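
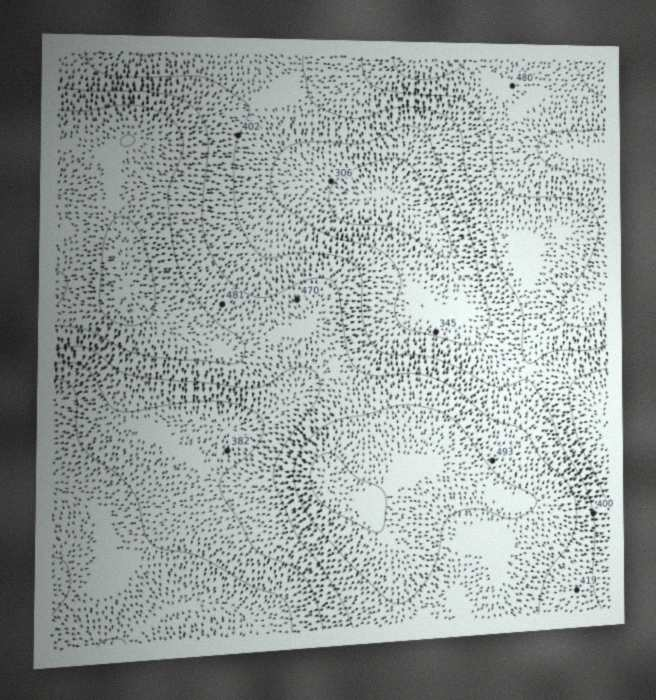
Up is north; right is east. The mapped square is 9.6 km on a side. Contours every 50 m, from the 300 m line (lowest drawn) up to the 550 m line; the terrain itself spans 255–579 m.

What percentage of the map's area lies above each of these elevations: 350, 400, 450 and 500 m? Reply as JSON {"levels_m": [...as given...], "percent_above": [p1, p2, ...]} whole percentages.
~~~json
{"levels_m": [350, 400, 450, 500], "percent_above": [83, 63, 42, 19]}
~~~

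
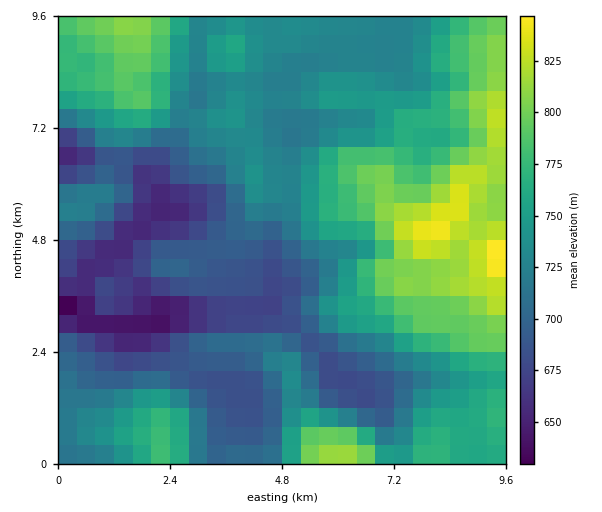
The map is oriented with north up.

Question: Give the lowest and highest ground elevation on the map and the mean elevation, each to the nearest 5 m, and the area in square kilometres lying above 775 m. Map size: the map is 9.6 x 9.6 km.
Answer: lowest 625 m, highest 855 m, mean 735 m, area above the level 20.9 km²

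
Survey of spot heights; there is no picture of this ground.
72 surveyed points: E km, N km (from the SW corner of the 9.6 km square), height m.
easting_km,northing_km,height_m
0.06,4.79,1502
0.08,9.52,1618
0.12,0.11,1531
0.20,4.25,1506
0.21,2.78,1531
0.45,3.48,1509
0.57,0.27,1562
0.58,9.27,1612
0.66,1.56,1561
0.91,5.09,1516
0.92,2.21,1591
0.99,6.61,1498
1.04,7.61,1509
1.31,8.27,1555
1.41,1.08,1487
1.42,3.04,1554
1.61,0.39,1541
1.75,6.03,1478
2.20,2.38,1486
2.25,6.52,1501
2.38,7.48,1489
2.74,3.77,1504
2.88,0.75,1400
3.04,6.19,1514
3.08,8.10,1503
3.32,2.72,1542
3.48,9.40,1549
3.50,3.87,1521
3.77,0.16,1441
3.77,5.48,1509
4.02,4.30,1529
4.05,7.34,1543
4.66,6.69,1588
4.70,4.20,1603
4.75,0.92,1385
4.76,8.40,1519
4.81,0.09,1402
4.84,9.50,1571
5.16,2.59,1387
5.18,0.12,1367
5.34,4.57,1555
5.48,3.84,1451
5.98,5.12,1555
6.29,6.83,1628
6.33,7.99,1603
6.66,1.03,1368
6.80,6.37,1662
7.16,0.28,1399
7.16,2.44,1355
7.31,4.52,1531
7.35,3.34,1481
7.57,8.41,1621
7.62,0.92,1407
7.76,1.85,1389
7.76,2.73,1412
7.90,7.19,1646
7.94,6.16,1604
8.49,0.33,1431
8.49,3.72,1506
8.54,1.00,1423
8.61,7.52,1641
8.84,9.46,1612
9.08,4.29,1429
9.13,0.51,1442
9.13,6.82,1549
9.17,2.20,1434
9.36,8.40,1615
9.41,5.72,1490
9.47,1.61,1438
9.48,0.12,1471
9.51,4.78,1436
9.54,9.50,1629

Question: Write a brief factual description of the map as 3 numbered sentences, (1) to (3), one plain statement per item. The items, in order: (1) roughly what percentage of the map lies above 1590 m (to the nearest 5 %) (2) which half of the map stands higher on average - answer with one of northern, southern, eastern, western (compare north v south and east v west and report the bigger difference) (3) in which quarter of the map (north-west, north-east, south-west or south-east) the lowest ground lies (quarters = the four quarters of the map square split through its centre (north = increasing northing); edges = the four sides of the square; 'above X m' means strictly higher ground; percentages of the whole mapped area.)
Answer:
(1) Roughly 15 % of the ground is higher than 1590 m.
(2) The northern half stands higher on average than the southern half.
(3) The lowest point lies in the south-east quarter of the map.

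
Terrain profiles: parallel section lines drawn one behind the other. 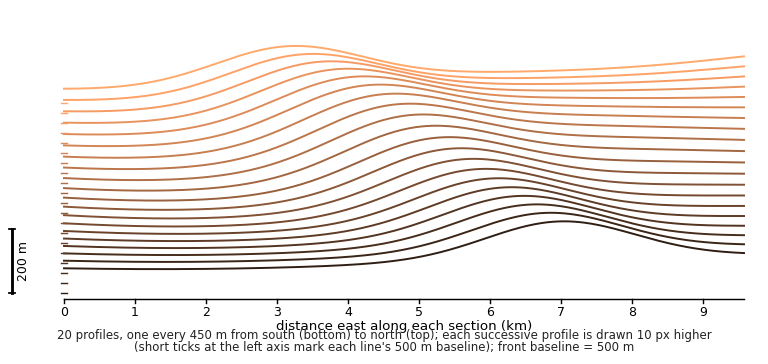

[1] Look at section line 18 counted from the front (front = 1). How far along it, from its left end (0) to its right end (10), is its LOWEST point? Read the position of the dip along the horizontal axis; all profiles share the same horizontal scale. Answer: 0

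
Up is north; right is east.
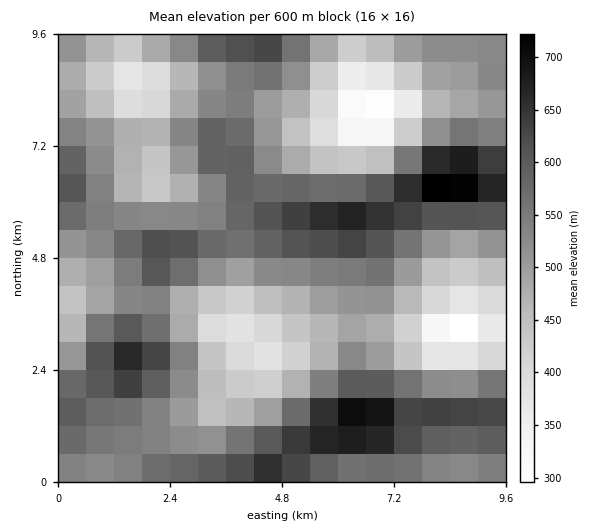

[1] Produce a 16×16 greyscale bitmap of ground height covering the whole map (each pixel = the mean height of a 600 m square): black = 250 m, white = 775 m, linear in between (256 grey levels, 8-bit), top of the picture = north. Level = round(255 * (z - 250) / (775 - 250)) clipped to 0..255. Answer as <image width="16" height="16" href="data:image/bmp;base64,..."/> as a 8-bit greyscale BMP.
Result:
<image width="16" height="16" href="data:image/bmp;base64,Qk02BQAAAAAAADYEAAAoAAAAEAAAABAAAAABAAgAAAAAAAABAAATCwAAEwsAAAABAAAAAAAAAAAAAAEBAQACAgIAAwMDAAQEBAAFBQUABgYGAAcHBwAICAgACQkJAAoKCgALCwsADAwMAA0NDQAODg4ADw8PABAQEAAREREAEhISABMTEwAUFBQAFRUVABYWFgAXFxcAGBgYABkZGQAaGhoAGxsbABwcHAAdHR0AHh4eAB8fHwAgICAAISEhACIiIgAjIyMAJCQkACUlJQAmJiYAJycnACgoKAApKSkAKioqACsrKwAsLCwALS0tAC4uLgAvLy8AMDAwADExMQAyMjIAMzMzADQ0NAA1NTUANjY2ADc3NwA4ODgAOTk5ADo6OgA7OzsAPDw8AD09PQA+Pj4APz8/AEBAQABBQUEAQkJCAENDQwBEREQARUVFAEZGRgBHR0cASEhIAElJSQBKSkoAS0tLAExMTABNTU0ATk5OAE9PTwBQUFAAUVFRAFJSUgBTU1MAVFRUAFVVVQBWVlYAV1dXAFhYWABZWVkAWlpaAFtbWwBcXFwAXV1dAF5eXgBfX18AYGBgAGFhYQBiYmIAY2NjAGRkZABlZWUAZmZmAGdnZwBoaGgAaWlpAGpqagBra2sAbGxsAG1tbQBubm4Ab29vAHBwcABxcXEAcnJyAHNzcwB0dHQAdXV1AHZ2dgB3d3cAeHh4AHl5eQB6enoAe3t7AHx8fAB9fX0Afn5+AH9/fwCAgIAAgYGBAIKCggCDg4MAhISEAIWFhQCGhoYAh4eHAIiIiACJiYkAioqKAIuLiwCMjIwAjY2NAI6OjgCPj48AkJCQAJGRkQCSkpIAk5OTAJSUlACVlZUAlpaWAJeXlwCYmJgAmZmZAJqamgCbm5sAnJycAJ2dnQCenp4An5+fAKCgoAChoaEAoqKiAKOjowCkpKQApaWlAKampgCnp6cAqKioAKmpqQCqqqoAq6urAKysrACtra0Arq6uAK+vrwCwsLAAsbGxALKysgCzs7MAtLS0ALW1tQC2trYAt7e3ALi4uAC5ubkAurq6ALu7uwC8vLwAvb29AL6+vgC/v78AwMDAAMHBwQDCwsIAw8PDAMTExADFxcUAxsbGAMfHxwDIyMgAycnJAMrKygDLy8sAzMzMAM3NzQDOzs4Az8/PANDQ0ADR0dEA0tLSANPT0wDU1NQA1dXVANbW1gDX19cA2NjYANnZ2QDa2toA29vbANzc3ADd3d0A3t7eAN/f3wDg4OAA4eHhAOLi4gDj4+MA5OTkAOXl5QDm5uYA5+fnAOjo6ADp6ekA6urqAOvr6wDs7OwA7e3tAO7u7gDv7+8A8PDwAPHx8QDy8vIA8/PzAPT09AD19fUA9vb2APf39wD4+PgA+fn5APr6+gD7+/sA/Pz8AP39/QD+/v4A////AIyHjZ2iqbPFt6aZnJiLiI6elJGMhYGWq7/Lz8q1p6OpqJ2ZjHphZ3eexNvXubu5t6CsvKeFY1ZTa4+pqZeEg5V+sMi4jVxIP1FqiHlcPDxLZ5arm3BGP0pdZ3RuUSQWOF51io1tWVFianl/gGZKO0hteJGtm4J3h4mPk5h6Xldif4mgs7CfmqOvs7mul350f52PioiIjaGxu8bMw7qur66ujGlabIqknqGdnqzG5ePKo4ZrXH2jpYZwXlphlMfRvot/bWqKo559XkQlJlWClY11YkVLcImQeW1LHxk1aHN9b1U9RmiCkpiCVTM6VnV6iX9oV3CIqLK4l3FUZHmEhIc="/>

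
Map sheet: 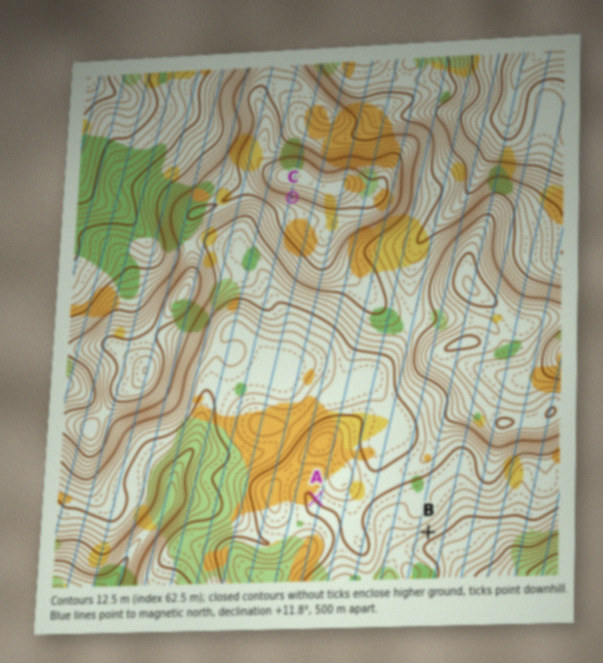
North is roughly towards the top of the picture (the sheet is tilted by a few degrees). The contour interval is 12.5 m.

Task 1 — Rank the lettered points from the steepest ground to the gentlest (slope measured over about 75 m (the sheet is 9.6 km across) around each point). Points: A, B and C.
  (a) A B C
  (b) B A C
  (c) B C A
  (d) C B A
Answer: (d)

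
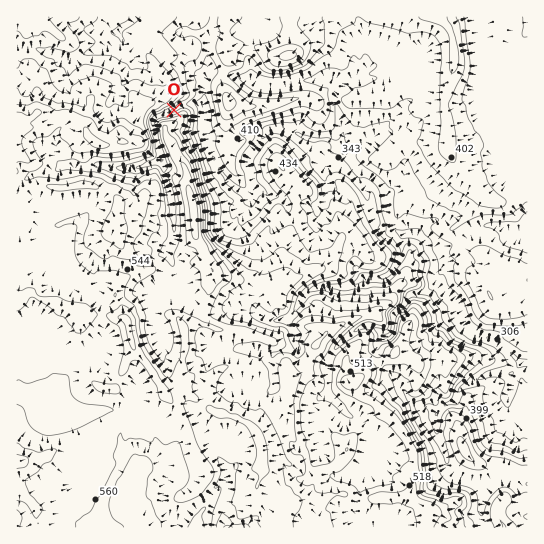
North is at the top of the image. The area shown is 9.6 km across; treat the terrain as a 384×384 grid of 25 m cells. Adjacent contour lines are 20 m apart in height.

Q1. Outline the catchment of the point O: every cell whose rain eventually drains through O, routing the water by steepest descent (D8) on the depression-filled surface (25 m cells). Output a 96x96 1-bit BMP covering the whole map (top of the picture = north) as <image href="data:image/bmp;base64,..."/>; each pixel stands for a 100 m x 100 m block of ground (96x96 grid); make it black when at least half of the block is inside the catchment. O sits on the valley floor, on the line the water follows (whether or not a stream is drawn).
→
<image width="96" height="96" href="data:image/bmp;base64,Qk2+BAAAAAAAAD4AAAAoAAAAYAAAAGAAAAABAAEAAAAAAIAEAAATCwAAEwsAAAIAAAAAAAAA////AAAAAAAAAAAAAAAAAAAAAAAAAAAAAAAAAAAAAAAAAAAAAAAAAAAAAAAAAAAAAAAAAAAAAAAAAAAAAAAAAAAAAAAAAAAAAAAAAAAAAAAAAAAAAAAAAAAAAAAAAAAAAAAAAAAAAAAAAAAAAAAAAAAAAAAAAAAAAAAAAAAAAAAAAAAAAAAAAAAAAAAAAAAAAAAAAAAAAAAAAAAAAAAAAAAAAAAAAAAAAAAAAAAAAAAAAAAAAAAAAAAAAAAAAAAAAAAAAAAAAAAAAAAAAAAAAAAAAAAAAAAAAAAAAAAAAAAAAAAAAAAAAAAAAAAAAAAAAAAAAAAAAAAAAAAAAAAAAAAAAAAAAAAAAAAAAAAAAAAAAAAAAAAAAAAAAAAAAAAAAAAAAAAAAAAAAAAAAAAAAAAAAAAAAAAIAAAAAAAAAAAAAAAcAAAAAAAAAAAAAAAeAAAAAAAAAAAAAAA+AAAAAAAAAAAAAAB+AAAAAAAAAAAAAAB+AAAAAAAAAAAAAAD+AAAAAAAAAAAAAAH+AAAAAAAAAAAAAAP/AAAAAAAAAAAAAAP/AAAAAAAAAAAAAAP/AAAAAAAAAAAAAAf/AAAAAAAAAAAAAAf/AAAAAAAAAAAAAAf/gAAAAAAAAAAAAB//wAAAAAAAAAAAH///wAAAAAAAAAAA////4AAAAAAAAAAD////8AAAAAAAAADP////8AAAAAAAAAD/////8AAAAAAAAAD/////8AAAAAAAAAD/////+AAAAAAAAAD/////+AAAAAAAAAD/////+AAAAAAAAAD/////8AAAAAAAAAD/////8AAAAAAAAAD/////4AAAAAAAAAD/////4AAAAAAAAAD/////4AAAAAAAAAD/////wAAAAAAAAAD/////wAAAAAAAAAD/////wAAAAAAAAAD/////wAAAAAAAAAD/////wAAAAAAAAAD/////gAAAAAAAAAD/////gAAAAAAAAAD/////gAAAAAAAAAD/////gAAAAAAAAAD/////AAAAAAAAAAD/////AAAAAAAAAAD/////AAAAAAAAAAD/////AAAAAAAAAAD/////AAAAAAAAAAD////+AAAAAAAAAAD////8AAAAAAAAAAD////8AAAAAAAAAAD////4AAAAAAAAAAD//h/4AAAAAAAAAAD//A/wAAAAAAAAAAD/+A/wAAAAAAAAAAD/8Af4AAAAAAAAAAD/4AP8AAAAAAAAAAAMAAH8AAAAAAAAAAAAAAD4AAAAAAAAAAAAAABwAAAAAAAAAAAAAAAAAAAAAAAAAAAAAAAAAAAAAAAAAAAAAAAAAAAAAAAAAAAAAAAAAAAAAAAAAAAAAAAAAAAAAAAAAAAAAAAAAAAAAAAAAAAAAAAAAAAAAAAAAAAAAAAAAAAAAAAAAAAAAAAAAAAAAAAAAAAAAAAAAAAAAAAAAAAAAAAAAAAAAAAAAAAAAAAAAAAAAAAAAAAAAAAAAAAAAAAAAAAAAAAAAAAAAAAAAAAAAAAAAAAAAAAAAAAAAAAAAAAAAAAAAAA="/>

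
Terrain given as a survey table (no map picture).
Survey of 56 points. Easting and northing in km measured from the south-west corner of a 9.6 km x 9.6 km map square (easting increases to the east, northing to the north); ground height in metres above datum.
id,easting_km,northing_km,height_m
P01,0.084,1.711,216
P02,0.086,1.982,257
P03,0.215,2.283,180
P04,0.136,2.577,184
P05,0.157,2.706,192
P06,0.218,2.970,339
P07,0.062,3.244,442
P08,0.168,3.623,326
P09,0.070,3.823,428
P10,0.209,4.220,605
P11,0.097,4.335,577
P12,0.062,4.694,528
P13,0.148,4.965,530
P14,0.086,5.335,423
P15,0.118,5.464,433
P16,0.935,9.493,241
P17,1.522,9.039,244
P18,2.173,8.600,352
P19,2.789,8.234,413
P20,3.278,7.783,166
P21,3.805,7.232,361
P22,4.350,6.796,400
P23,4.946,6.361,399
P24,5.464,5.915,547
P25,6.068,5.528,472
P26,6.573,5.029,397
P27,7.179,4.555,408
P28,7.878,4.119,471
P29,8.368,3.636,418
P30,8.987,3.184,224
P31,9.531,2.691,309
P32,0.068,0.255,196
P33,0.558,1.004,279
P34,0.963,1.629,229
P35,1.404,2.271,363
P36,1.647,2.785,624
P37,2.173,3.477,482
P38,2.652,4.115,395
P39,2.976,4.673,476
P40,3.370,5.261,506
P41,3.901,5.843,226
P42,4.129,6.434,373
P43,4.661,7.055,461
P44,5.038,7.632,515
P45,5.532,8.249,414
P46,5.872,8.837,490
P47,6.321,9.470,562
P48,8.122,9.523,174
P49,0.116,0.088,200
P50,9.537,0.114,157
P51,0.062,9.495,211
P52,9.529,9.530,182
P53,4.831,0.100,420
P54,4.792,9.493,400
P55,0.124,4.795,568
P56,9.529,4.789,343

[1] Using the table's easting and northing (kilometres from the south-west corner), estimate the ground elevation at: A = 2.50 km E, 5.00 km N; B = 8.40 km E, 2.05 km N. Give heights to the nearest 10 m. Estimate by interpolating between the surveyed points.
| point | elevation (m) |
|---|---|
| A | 320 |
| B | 180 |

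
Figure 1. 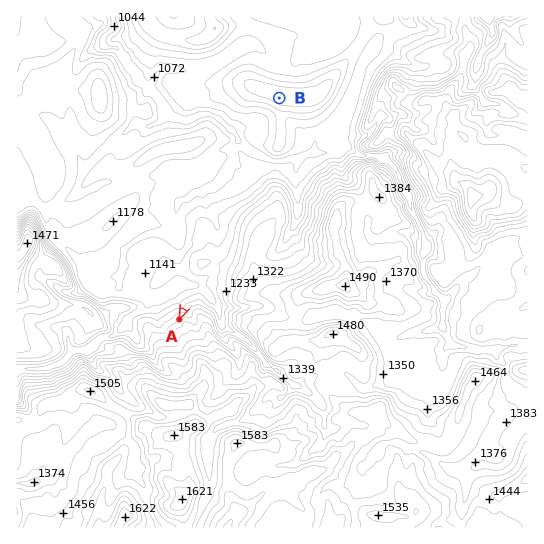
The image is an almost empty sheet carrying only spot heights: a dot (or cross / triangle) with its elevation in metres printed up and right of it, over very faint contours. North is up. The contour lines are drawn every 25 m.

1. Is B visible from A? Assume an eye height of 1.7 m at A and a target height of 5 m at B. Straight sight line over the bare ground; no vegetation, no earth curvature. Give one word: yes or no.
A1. yes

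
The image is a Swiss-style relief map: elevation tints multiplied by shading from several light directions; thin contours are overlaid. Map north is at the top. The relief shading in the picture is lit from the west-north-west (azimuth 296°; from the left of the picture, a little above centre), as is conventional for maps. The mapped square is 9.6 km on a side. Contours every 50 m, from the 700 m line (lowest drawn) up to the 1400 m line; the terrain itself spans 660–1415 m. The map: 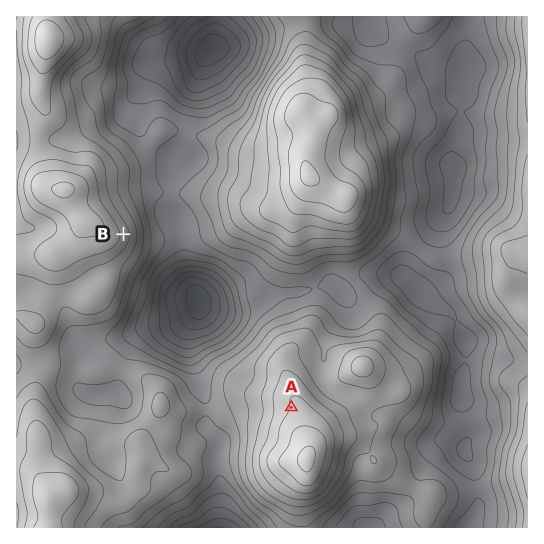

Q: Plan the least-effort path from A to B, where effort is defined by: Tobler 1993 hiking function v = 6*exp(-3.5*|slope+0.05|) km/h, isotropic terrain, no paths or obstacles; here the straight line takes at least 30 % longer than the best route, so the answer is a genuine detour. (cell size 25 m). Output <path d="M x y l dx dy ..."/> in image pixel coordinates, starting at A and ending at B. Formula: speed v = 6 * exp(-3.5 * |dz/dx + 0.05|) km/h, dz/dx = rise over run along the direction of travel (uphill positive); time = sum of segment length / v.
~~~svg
<path d="M291 407l-12 0-24-12-25 0-80-40-19-18-4-8 0-87-4-8"/>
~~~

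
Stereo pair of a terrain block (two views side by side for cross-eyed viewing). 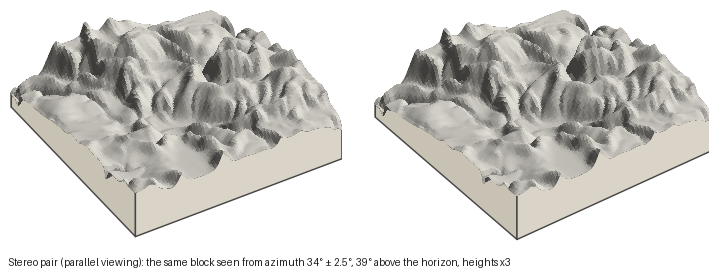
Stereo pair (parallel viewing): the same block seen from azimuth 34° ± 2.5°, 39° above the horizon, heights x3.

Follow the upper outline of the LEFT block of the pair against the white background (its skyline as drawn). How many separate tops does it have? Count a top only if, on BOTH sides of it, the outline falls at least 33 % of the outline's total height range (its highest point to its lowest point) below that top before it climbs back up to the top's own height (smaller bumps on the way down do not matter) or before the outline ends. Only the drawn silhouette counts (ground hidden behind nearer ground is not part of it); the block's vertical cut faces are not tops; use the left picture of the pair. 1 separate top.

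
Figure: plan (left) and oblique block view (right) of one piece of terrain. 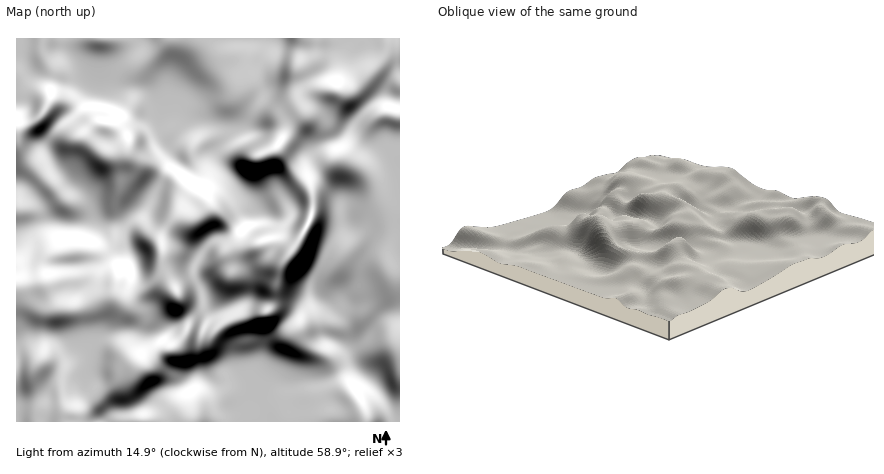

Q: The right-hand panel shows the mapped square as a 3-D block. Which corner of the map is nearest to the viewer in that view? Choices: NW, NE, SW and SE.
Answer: NE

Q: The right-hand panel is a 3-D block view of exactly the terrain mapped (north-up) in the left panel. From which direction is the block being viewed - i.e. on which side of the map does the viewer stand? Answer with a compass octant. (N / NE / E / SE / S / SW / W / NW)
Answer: NE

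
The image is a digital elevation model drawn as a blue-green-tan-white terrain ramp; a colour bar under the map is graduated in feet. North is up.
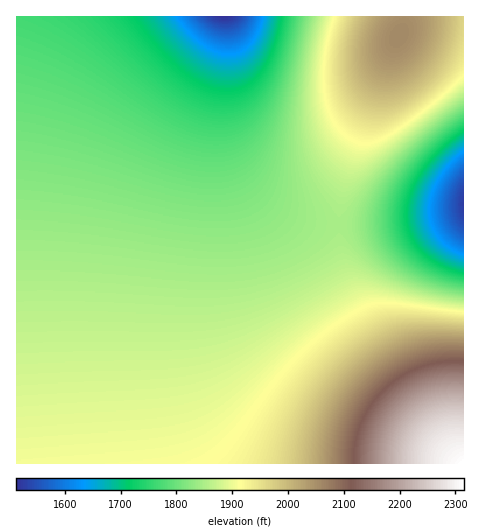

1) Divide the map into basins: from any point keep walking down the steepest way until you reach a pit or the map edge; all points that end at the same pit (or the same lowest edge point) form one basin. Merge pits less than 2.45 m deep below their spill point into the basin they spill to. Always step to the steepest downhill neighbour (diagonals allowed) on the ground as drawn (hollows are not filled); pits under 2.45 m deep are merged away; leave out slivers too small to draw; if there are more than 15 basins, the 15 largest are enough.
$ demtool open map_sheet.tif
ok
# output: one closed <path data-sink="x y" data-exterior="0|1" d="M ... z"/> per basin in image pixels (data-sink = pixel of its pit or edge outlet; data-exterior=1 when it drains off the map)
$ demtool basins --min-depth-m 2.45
<path data-sink="224 17" data-exterior="1" d="M404 16l-388 1 1 447 446-1-22-25-63-101-27-51-8-23-4-20 0-33 7-35 34-98 22-48z"/><path data-sink="463 204" data-exterior="1" d="M463 16l-59 1-2 12-22 48-26 74-8 24-7 35 1 41 11 35 27 51 34 56 34 53 17 18z"/>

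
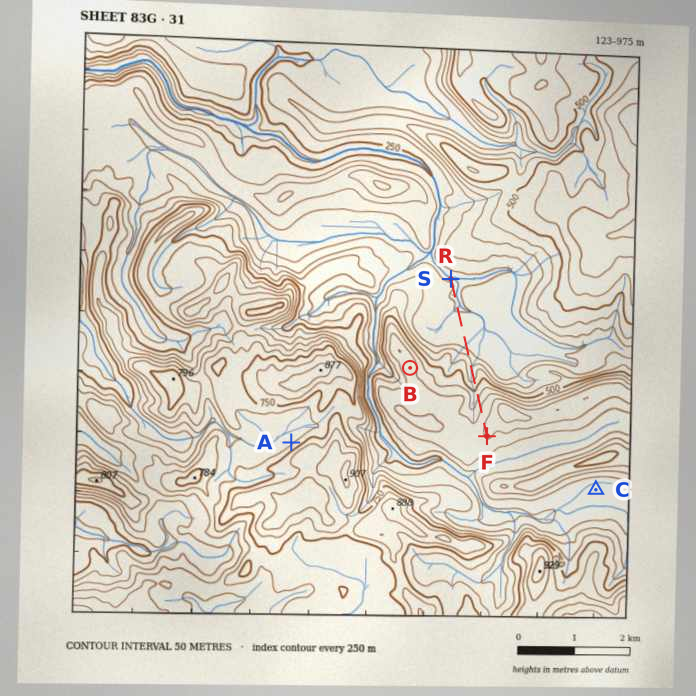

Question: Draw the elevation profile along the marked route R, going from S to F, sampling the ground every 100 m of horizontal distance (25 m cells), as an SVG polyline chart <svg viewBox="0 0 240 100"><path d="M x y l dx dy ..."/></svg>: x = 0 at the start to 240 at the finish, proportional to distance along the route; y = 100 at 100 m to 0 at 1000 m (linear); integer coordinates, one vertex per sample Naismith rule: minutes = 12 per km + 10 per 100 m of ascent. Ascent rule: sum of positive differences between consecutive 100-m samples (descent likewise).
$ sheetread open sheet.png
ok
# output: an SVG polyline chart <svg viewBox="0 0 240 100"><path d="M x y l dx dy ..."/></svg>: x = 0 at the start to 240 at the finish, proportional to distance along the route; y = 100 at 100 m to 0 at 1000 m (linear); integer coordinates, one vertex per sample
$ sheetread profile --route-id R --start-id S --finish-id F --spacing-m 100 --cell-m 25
<svg viewBox="0 0 240 100"><path d="M0 79l9-1 9 0 8 0 9 0 9 0 9-1 8 0 9 0 9 0 9-1 8-1 9-2 9-4 9-3 8 0 9-1 9-2 9-4 8-3 9-3 9-4 9-3 8-2 9-2 9-2 9-2 8 0 4 0"/></svg>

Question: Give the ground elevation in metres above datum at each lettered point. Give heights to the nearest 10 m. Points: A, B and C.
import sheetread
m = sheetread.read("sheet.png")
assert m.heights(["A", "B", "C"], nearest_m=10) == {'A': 690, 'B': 630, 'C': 590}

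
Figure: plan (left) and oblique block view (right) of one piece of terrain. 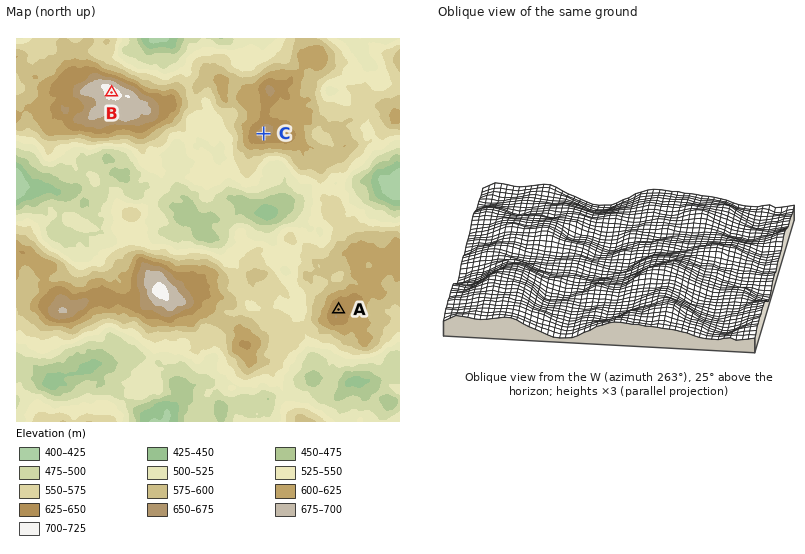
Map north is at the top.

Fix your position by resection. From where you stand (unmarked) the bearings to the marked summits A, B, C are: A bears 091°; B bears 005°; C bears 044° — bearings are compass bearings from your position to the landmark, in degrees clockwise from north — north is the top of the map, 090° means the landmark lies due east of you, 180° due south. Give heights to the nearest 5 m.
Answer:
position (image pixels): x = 94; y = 306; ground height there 630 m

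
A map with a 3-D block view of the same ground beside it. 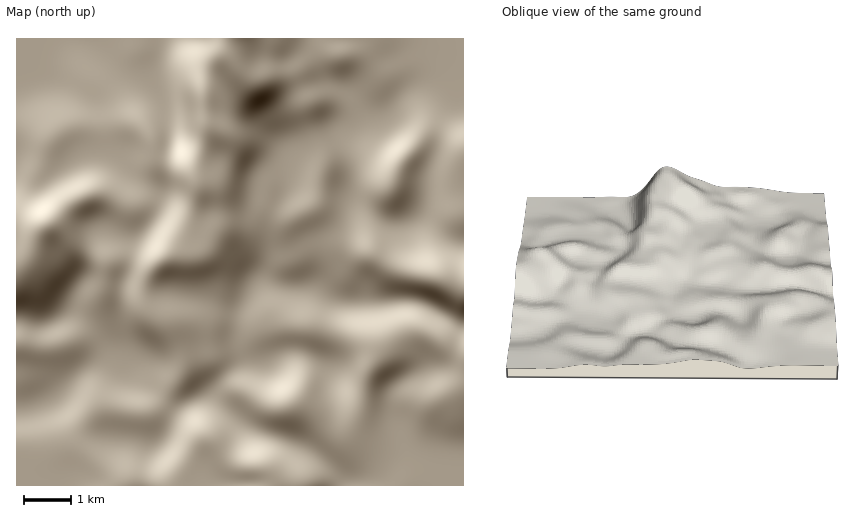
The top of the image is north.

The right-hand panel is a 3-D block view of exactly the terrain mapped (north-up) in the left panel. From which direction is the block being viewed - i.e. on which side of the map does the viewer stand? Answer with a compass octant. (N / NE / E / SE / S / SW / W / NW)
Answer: S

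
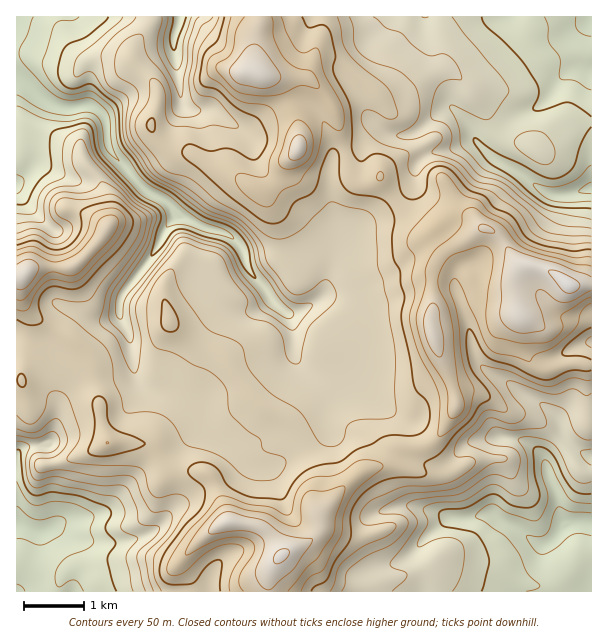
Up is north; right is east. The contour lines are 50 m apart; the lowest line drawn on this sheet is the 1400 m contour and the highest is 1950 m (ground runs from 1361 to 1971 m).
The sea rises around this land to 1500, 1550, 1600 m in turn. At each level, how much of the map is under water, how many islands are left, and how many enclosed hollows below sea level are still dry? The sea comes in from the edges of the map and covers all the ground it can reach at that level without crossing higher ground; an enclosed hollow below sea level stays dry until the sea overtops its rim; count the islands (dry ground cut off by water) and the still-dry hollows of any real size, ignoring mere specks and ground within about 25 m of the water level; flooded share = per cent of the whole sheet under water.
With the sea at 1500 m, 14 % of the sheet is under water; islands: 0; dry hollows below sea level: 0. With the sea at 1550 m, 21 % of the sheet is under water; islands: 0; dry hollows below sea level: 0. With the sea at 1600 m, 29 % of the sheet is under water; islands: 0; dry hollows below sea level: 0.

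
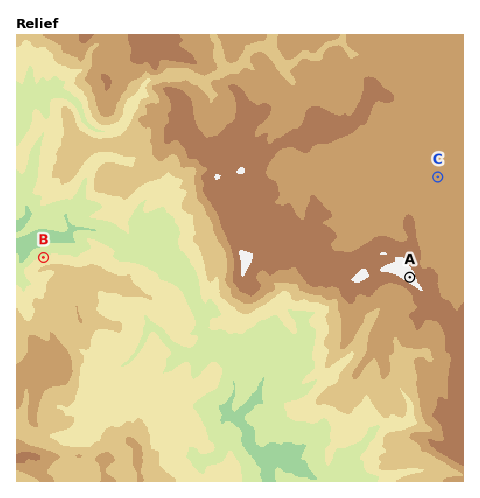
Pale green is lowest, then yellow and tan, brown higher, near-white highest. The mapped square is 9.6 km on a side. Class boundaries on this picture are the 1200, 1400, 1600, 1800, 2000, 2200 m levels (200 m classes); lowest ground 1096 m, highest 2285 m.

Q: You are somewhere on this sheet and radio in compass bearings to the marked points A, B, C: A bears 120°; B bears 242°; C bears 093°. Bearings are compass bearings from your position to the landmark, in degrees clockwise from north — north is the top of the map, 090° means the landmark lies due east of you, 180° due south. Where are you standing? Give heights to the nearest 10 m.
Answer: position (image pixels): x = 216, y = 165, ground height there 2140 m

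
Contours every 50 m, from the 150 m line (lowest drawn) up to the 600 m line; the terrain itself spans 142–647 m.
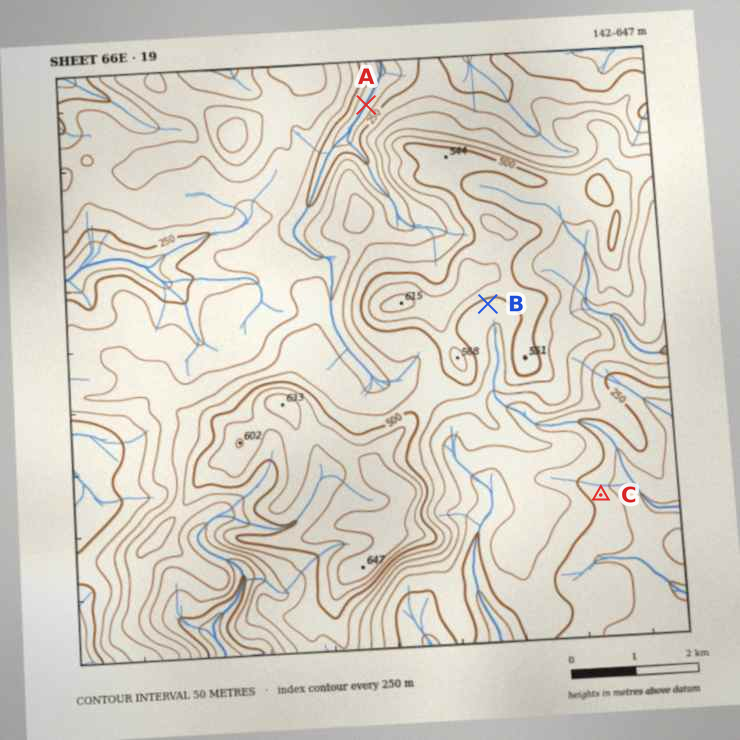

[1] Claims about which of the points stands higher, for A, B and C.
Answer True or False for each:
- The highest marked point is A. False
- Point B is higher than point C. True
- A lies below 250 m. True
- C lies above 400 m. False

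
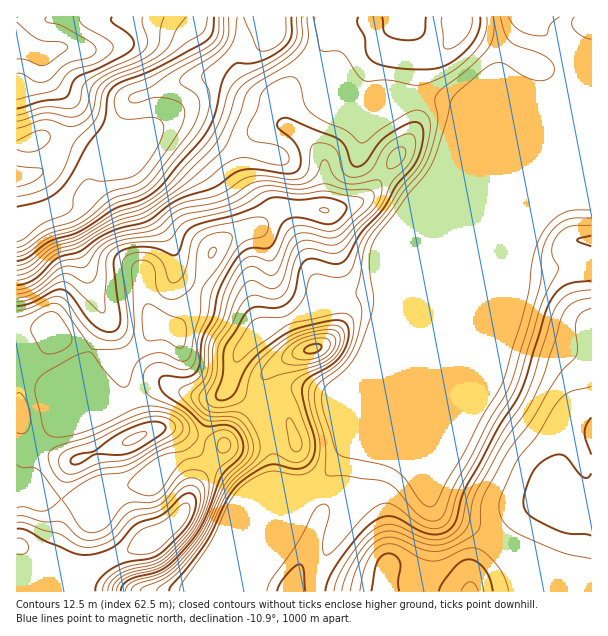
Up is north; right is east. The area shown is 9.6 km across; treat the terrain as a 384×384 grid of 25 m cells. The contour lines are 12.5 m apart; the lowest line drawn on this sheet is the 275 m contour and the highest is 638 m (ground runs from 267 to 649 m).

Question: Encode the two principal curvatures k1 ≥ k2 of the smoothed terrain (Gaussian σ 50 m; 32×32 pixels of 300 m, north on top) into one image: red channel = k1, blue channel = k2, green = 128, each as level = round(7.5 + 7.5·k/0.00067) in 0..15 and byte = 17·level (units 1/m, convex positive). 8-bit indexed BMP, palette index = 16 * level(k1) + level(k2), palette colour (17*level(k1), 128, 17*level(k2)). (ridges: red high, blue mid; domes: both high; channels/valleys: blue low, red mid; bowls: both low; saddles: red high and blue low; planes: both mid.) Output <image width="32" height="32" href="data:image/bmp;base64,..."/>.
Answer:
<image width="32" height="32" href="data:image/bmp;base64,Qk02CAAAAAAAADYEAAAoAAAAIAAAACAAAAABAAgAAAAAAAAEAAATCwAAEwsAAAABAAAAAAAAAIAAABGAAAAigAAAM4AAAESAAABVgAAAZoAAAHeAAACIgAAAmYAAAKqAAAC7gAAAzIAAAN2AAADugAAA/4AAAACAEQARgBEAIoARADOAEQBEgBEAVYARAGaAEQB3gBEAiIARAJmAEQCqgBEAu4ARAMyAEQDdgBEA7oARAP+AEQAAgCIAEYAiACKAIgAzgCIARIAiAFWAIgBmgCIAd4AiAIiAIgCZgCIAqoAiALuAIgDMgCIA3YAiAO6AIgD/gCIAAIAzABGAMwAigDMAM4AzAESAMwBVgDMAZoAzAHeAMwCIgDMAmYAzAKqAMwC7gDMAzIAzAN2AMwDugDMA/4AzAACARAARgEQAIoBEADOARABEgEQAVYBEAGaARAB3gEQAiIBEAJmARACqgEQAu4BEAMyARADdgEQA7oBEAP+ARAAAgFUAEYBVACKAVQAzgFUARIBVAFWAVQBmgFUAd4BVAIiAVQCZgFUAqoBVALuAVQDMgFUA3YBVAO6AVQD/gFUAAIBmABGAZgAigGYAM4BmAESAZgBVgGYAZoBmAHeAZgCIgGYAmYBmAKqAZgC7gGYAzIBmAN2AZgDugGYA/4BmAACAdwARgHcAIoB3ADOAdwBEgHcAVYB3AGaAdwB3gHcAiIB3AJmAdwCqgHcAu4B3AMyAdwDdgHcA7oB3AP+AdwAAgIgAEYCIACKAiAAzgIgARICIAFWAiABmgIgAd4CIAIiAiACZgIgAqoCIALuAiADMgIgA3YCIAO6AiAD/gIgAAICZABGAmQAigJkAM4CZAESAmQBVgJkAZoCZAHeAmQCIgJkAmYCZAKqAmQC7gJkAzICZAN2AmQDugJkA/4CZAACAqgARgKoAIoCqADOAqgBEgKoAVYCqAGaAqgB3gKoAiICqAJmAqgCqgKoAu4CqAMyAqgDdgKoA7oCqAP+AqgAAgLsAEYC7ACKAuwAzgLsARIC7AFWAuwBmgLsAd4C7AIiAuwCZgLsAqoC7ALuAuwDMgLsA3YC7AO6AuwD/gLsAAIDMABGAzAAigMwAM4DMAESAzABVgMwAZoDMAHeAzACIgMwAmYDMAKqAzAC7gMwAzIDMAN2AzADugMwA/4DMAACA3QARgN0AIoDdADOA3QBEgN0AVYDdAGaA3QB3gN0AiIDdAJmA3QCqgN0Au4DdAMyA3QDdgN0A7oDdAP+A3QAAgO4AEYDuACKA7gAzgO4ARIDuAFWA7gBmgO4Ad4DuAIiA7gCZgO4AqoDuALuA7gDMgO4A3YDuAO6A7gD/gO4AAID/ABGA/wAigP8AM4D/AESA/wBVgP8AZoD/AHeA/wCIgP8AmYD/AKqA/wC7gP8AzID/AN2A/wDugP8A/4D/AIeHd5fFkFCAkHF3d4eEqLiElZiXp3eHh5ioh4aHd4eHh4eXp9f25tm2gYGHh4eEt4aEl7i5l6ammKiGhoeGhne5p6eVlsbo+vilgIWHd3Wmp3SEqLq4pqWnpoWGhoeHh7mWp3VkdqjI9/mTgHd3d4W3hoSVtpZlVISlhoeHiIiHlXWmdHaEpoXG+ddwdXd3hqeXhoWmlmVkhqiYiIiIiIeWdaWDdoWUYoT495NgdneHhZeHh5eHdXSWqJiHiIiIh5eFt7dzhIJ2grbV1IWBc5SjhYiHh4Z2hYSXp4iIiId3h6XI+ebHt3Fyg5XYycS1yreDd4aGh3d2dXWomIiHh3eXpYOFtuj5+Ma0s9zJk4XIuIN2h4eHh3d2dJeol5eHh7iFd3VzgqbZ+tiyt7SDh9iWdHeHh4iIh4eFhpiXl4iHuIV3d3eGk5OTkmFipIaWx3V0d4eHh4eHh4WFh5eYmIe2dXd3d5andYOkpYGVt4akc2OFh4eHd4eHd3V2l5eXh5eWhXaFuaZ1hdm3g4LI1sW2pJGGh4eHh4d3dnWXl5d3h5eopsamxqan6YVUc4PG+fv7pIOHh4d3h3eGhYeol4eXmLindWOVuKfIpoWDdYGSpfflhIaHd3eHh4d1dpeXiMbZuXZ0dJe4l6e4l4V0lYJxg7WWhYeHh4eHh3WFmJmodabXhYSGp6Z1p8aGhIa4loZ1lZeFh4eHh5iIhnWXl5d0hteVhIe4qHSF15d0hsiFdYanlnWHh4eHh4eGhpaVdYOXybS2yMm5lIXJyHSFx3RllrZ1dXeHh4eHh3eEp5Z2UqWXpci5qKaUlrnYtaeodHW3pnRzd4eHh4eHh4SoubeFg3JihaeGlaeomKfHuKaVp8m3loGEh4eHh4eHhpSol6eXlnSCpXaGqKh2doanyOfo2ef5t4F2h4eHh4eHhoSEdXaXqJWFZWWFpYZ2hri4hJWlhcbmhYKHh4eHh4eHh4eFdHWnl3Z0dYeXl4eWlHJipbZjdNbIlYOHd4eHh4eHh6iXhZenh3d0hYeXl5WEdXW3uYWEqOm4g3d3h4eHh3eHt7mmlqeXdnZ1dXaXp6ent6eGhXWFt9iFdXeHd4eHh4eGqJZ0lbeXhnZ1doeXh5iXdnWHh3WFt6aFd4d3d3d3h4SFhHWWysmnh3Z1hqiomId2d4eHd4aVhXaHd3eGhod3l3WWt7a4uMfXx6eWlae4p4d3hpZ2hoeXhoZ2hpeohYeWdYWFc4N0hZaXt7eVg5bGp3aGmKiop6iYhoWXqKiGh3WGdXSEhHR0hYRklNd0YoS2l4aXl4eGl7iYlZaHhYWGl6imqKinl5eHh2SW13Z0hbiol5iHdnaHqamWhYant7k="/>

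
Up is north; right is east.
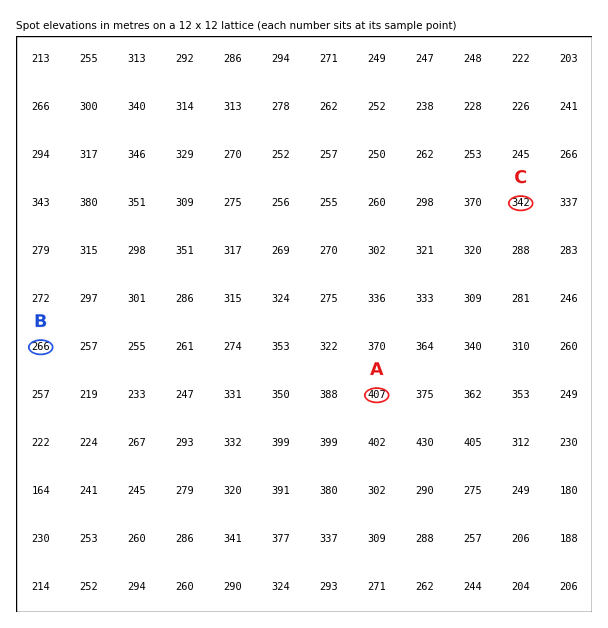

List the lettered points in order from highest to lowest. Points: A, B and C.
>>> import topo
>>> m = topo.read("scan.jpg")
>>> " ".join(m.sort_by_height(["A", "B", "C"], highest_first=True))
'A C B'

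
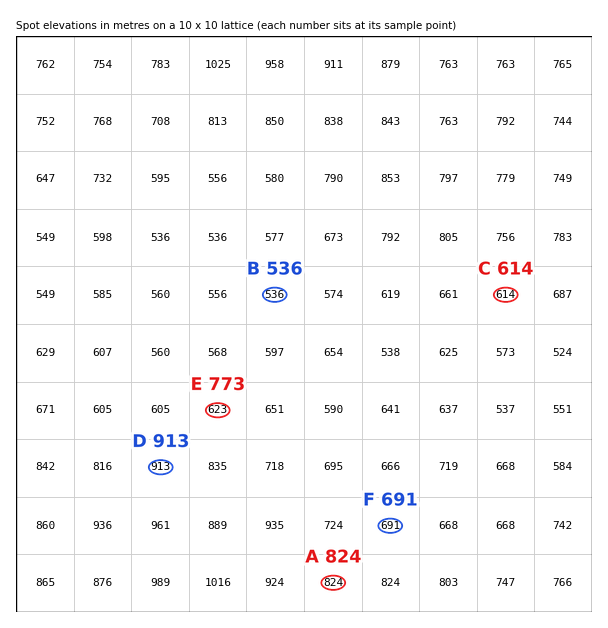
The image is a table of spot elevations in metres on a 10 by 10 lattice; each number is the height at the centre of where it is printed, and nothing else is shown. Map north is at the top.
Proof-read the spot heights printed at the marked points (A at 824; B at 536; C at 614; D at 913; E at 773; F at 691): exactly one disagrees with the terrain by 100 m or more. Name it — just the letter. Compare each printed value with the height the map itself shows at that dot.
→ E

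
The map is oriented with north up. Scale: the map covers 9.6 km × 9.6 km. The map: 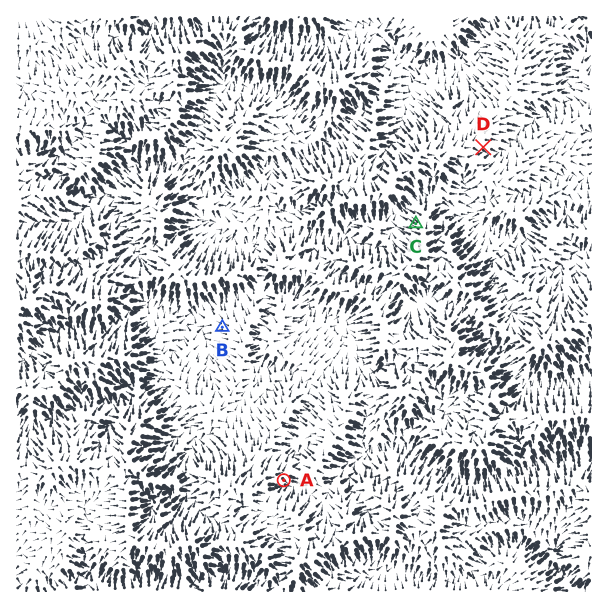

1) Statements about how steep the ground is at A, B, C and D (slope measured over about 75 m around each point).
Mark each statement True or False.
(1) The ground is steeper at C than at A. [True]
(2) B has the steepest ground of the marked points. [False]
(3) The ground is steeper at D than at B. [True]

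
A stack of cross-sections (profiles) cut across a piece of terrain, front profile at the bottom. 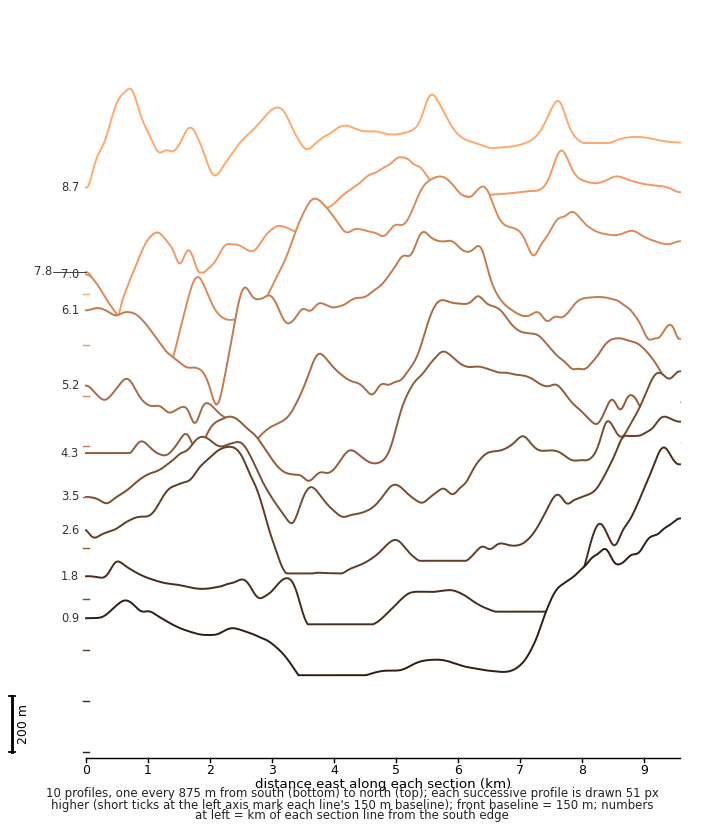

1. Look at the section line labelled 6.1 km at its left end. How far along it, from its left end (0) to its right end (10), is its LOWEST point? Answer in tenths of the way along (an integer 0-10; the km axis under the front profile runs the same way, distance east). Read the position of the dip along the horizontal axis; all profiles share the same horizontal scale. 2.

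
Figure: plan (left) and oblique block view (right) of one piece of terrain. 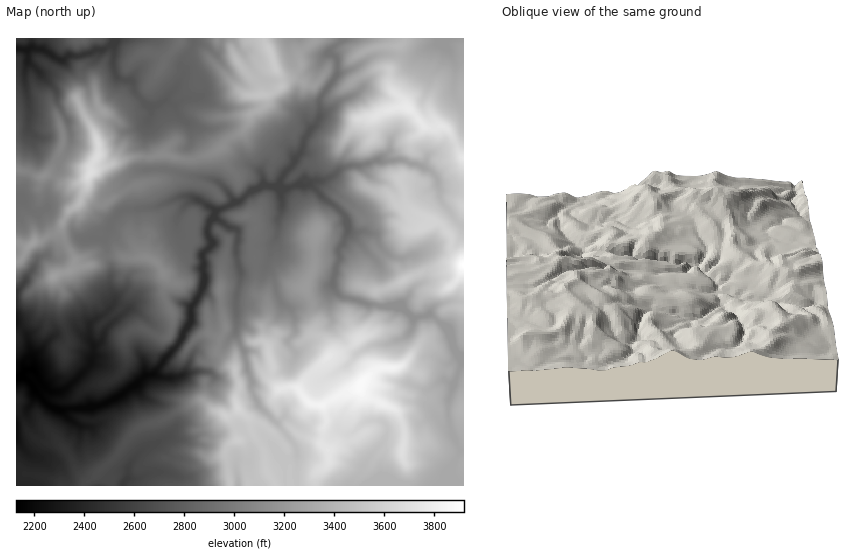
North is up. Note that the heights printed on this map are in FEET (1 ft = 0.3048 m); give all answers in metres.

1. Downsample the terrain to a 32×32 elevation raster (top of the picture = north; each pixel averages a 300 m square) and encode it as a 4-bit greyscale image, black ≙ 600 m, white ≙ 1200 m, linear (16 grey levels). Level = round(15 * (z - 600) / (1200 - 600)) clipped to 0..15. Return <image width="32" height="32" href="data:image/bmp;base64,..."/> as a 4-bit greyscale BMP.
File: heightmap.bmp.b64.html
<image width="32" height="32" href="data:image/bmp;base64,Qk12AgAAAAAAAHYAAAAoAAAAIAAAACAAAAABAAQAAAAAAAACAAATCwAAEwsAABAAAAAAAAAAAAAAABEREQAiIiIAMzMzAERERABVVVUAZmZmAHd3dwCIiIgAmZmZAKqqqgC7u7sAzMzMAN3d3QDu7u4A////ADNEVVVVVmervMzMy7u7uqozNEVVVVZ4q7zMzdy7vMuqMzREVVVWebzMzM3dzM3LujNDM0VlVniszMzN3dzNy7ozMiM0VmZ5vMy8zd3czcuqMiIiI0VWirzLzN7t3d3LqyEiMyIjVnmbu93t7u7cu6oRIiNDIjNXi6vd3d7u3LuqESMyNDM0V4usy83d3u3LqiI0MjVERWeKm8u83czMy6ozNDNFVmVoiKu6vMzcuruqNERDRWZ2R4iKqau7zLqqqkVVRERWd0eHiZiaqqqpqbtWd2VFVndVh3iJmYmaqqvMV5iGVmeIdId4iZmJq7y7zXeZmHd4iGR3d3iZiJmbvM6XiJh4iIdlZnd3mYiJmqvNmYh3d4h3dVZ3d5mHiKu7zIiJh3d4d3VWd2eJh3iszMx3iaiHd3ZlVndmeHeJrMzMd4m6mHd2VWVmZmZomszMvHiJu5iIh3dnZVVVaKu8y7yIib25h3d3d3ZlZmeZu7q8doisypiIiIh3dmeJmZq7zWZ4nLmHiHiYh3Znmry7zM1VeJuodnd3iJh3ZovMzN3cVXeqmHZmd4mql3Z6zd3dy1VoqYdmZmd5q6iHiKzd3LtFV4h2Z2Zniru6qYmazcu6REVnZmd2Z4q7y6mIq8u7qjREVVZ3d3eKu8qoiaq7qqozRWVVZnd3iry5qYiau6qa"/>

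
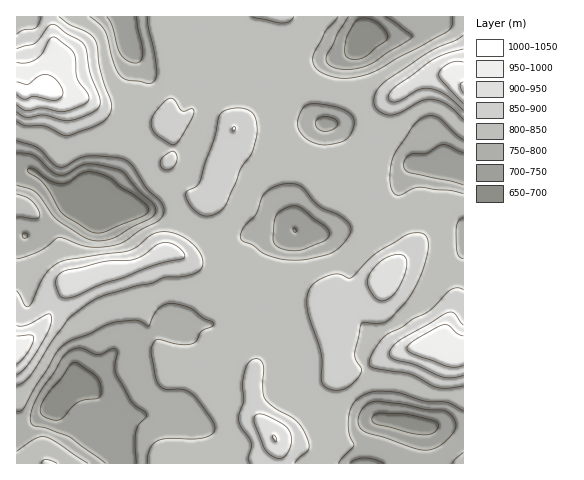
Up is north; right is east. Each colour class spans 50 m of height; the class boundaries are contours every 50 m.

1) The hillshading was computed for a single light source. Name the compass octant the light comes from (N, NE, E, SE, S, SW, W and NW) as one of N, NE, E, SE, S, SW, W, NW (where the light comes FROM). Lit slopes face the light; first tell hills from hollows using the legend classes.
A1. NE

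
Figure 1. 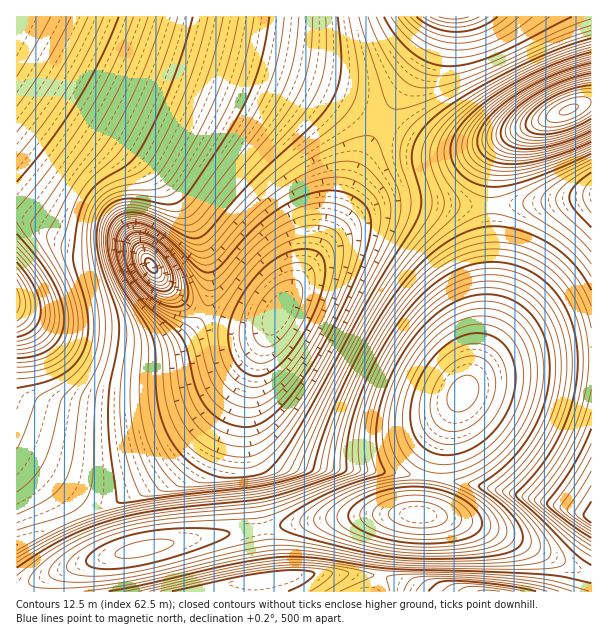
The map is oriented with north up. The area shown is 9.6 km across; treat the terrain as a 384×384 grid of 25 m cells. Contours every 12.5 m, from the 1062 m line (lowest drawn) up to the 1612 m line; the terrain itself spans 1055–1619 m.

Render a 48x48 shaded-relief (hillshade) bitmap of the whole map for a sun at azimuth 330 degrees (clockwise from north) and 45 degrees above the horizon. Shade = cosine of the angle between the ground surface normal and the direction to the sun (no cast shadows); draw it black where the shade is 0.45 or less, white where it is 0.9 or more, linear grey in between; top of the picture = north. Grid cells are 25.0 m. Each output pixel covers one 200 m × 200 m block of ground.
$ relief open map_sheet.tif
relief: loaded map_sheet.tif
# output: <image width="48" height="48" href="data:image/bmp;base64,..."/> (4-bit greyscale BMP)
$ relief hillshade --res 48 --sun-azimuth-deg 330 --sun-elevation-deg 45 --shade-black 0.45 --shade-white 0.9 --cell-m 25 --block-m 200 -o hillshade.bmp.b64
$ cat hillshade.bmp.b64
<image width="48" height="48" href="data:image/bmp;base64,Qk32BAAAAAAAAHYAAAAoAAAAMAAAADAAAAABAAQAAAAAAIAEAAATCwAAEwsAABAAAAAAAAAAAAAAABEREQAiIiIAMzMzAERERABVVVUAZmZmAHd3dwCIiIgAmZmZAKqqqgC7u7sAzMzMAN3d3QDu7u4A////AJmHdlVDMiIjRWeImaqqmYdlQyERI0VneKqYh2ZVRDMzM0VWZ3eHd2VDMiIiM0VniMy6qYh3ZlVEQzMzM0RERDMiIiIzRVZ4mc3Mu6qZiHd2ZlVVREREREQzMzRFVmeJmpvN3cy7qpmYiHd3dmZmZmVVVVVmZ4iZqnibzd3czLu6qqmZmIiIh3d3d3d3iImaqoiIms3d3d3MzLu7uqqqmZmZmIiZmZmZmIiIiJm83d7t3d3dzMzLu7uqqqqpmYiHd4iIiIiJqrzd7u7u7u3d3czLu6mYh2ZmZoiIiIiIiZmrvM3d7u3d3Mu6qYd2ZVVWZoiIiIiIiZmZqqu7zMy7uqmYh3ZmVVVVZoiIiIiIiJmZmqqru7qqqZmIh3ZmZVVVZoiIiIiIiImZmqq7u7u6qpmYiHdmZlVVZoiIiIiIiImZmqq7u7u7qqmZiId2ZmZmZoiIiIiIiIiZmaq7u7u7u6qpmIh3ZmZmZoiIiIiIiIiJmaq7vMzLu7qqmYiHd2ZmZod3d4iIiIiImZqrvMzMy7uqqZiId3ZmZnZmd3d3d3iIiZqrvMzMzLu6qpmIh3d2ZlVWZnd3d3eIiZmrvMzMzMu7qqmZiHd3d1VVZmd3d3iIiJmqu8zMzMy7u6qZmId3d0VVZmd3eIiIiImau8zMzMzLu6qpmYiHd1VWZnd3iJmYiIiZq7zMzMzMu7qqmZiId1ZmZ3d4iaqph3iJqrvMzMzMy7uqqZmIiGZ3d3eImruph3eImqu8zMzMzLu6qpmYiHd3d3d4m8yod3d4iau7zMzMzLu7qpmZiIiIiHd3m8uYdmd3iJq7vMzMzMu7qqmZmIiIiHZWiqmHZmZ3eJmru8zMzMu7uqqZmZmIh2VEZ3d3ZmZnd4mau7zMzLu7uqqZmZmIh2QiNEVmZmZmd4iaq7u7u7u7uqqpmZmId1MREjVmZmZmd3iJqqu7u7u7qqqpmZiIdlIQAkZmZmZmZ3eImaqqqqqqqqqZmYiIdlMRJFZmZmZmZ3eIiZqqqqqZmZmZmYiHdlQzRWd3ZmZmZ3d4iJmZmZmIiIiIiIiHd2VVZnd3dmZmZ3d4iImZmYh3dmZnd4iHd3Zmd3d3d2Zmd3d4iImZmYh2VURFVYiId3d3d3d3d3d3d3d4iJmZmZh2VDIiI4iId3d3d3d3d3d3d3d4iJmaqpmHZDEAAYiIiIiIiId3d3d3d3d4iJmqq7qphkMQAIiIiIiIiIh3d3d3d3eIiJmqu8zLuoZCAIiIiIiIiIiId3d3d3eIiJmau83d3cqWQ4iIiIiIiIiIiHd3d4iIiImaq83e7u7bl4iIiIiIiIiIiIiIiIiIiImZq7ze7//+3IiIiIiIiIiIiIiIiIiIiImZqrzN7////oiIiIiIiIiIiIiIiIiIiImZqqvM3u///4iIiIiIiIiIiIiIiIiIiImZqqu7zN7v/4iIiIiIiIiIiIiIiIiIiImZqru7u8zd7oiIiIiIiIiIiIiIiIiIiImaq7u7u7u8zIiIiIiIiIiIiIiIiIiIiImZq8zLu7u7vA=="/>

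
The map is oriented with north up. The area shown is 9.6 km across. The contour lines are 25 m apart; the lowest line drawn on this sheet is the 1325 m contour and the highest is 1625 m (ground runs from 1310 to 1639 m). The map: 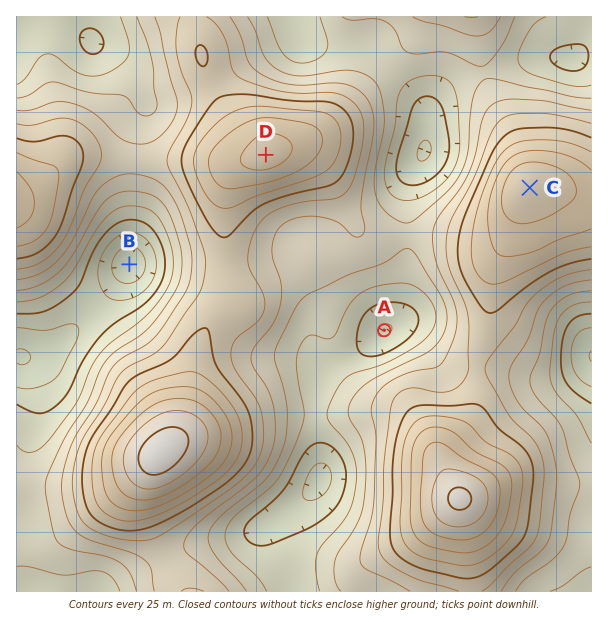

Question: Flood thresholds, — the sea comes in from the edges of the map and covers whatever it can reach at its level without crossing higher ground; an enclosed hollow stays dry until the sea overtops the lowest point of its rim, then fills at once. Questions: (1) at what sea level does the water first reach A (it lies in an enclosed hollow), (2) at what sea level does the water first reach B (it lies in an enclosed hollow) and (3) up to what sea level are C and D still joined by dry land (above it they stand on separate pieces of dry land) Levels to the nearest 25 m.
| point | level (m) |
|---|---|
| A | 1400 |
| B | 1350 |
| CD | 1425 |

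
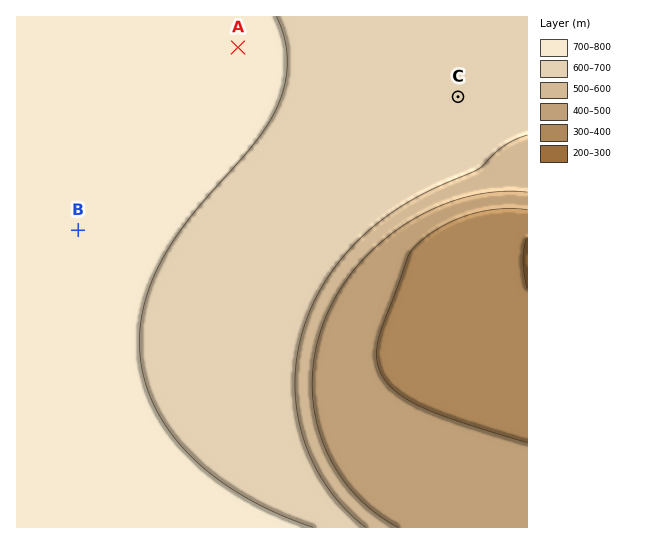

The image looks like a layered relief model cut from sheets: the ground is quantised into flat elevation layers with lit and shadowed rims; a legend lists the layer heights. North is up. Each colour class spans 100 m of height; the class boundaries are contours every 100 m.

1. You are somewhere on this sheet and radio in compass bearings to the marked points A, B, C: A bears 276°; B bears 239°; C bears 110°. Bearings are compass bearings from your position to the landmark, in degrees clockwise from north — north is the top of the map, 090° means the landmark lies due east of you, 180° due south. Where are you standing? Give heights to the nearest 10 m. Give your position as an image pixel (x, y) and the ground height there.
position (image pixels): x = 360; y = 61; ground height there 690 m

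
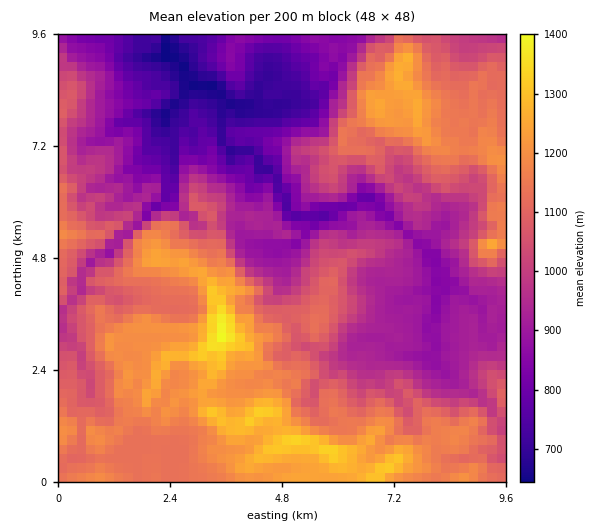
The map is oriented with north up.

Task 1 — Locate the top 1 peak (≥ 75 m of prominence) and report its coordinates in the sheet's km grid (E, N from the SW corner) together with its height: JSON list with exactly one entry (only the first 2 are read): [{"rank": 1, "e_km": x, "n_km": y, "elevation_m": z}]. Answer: [{"rank": 1, "e_km": 3.51, "n_km": 3.14, "elevation_m": 1412}]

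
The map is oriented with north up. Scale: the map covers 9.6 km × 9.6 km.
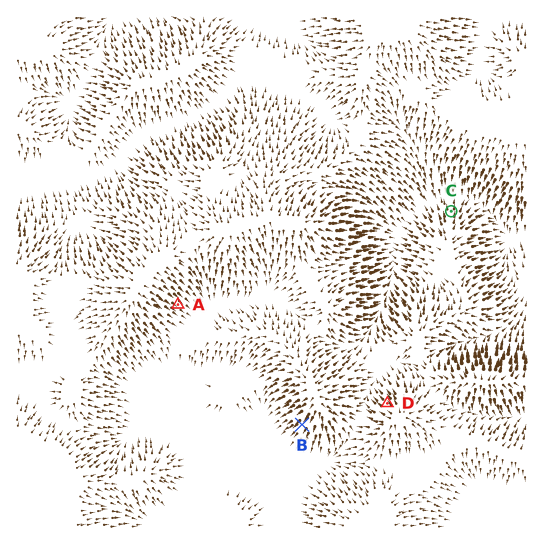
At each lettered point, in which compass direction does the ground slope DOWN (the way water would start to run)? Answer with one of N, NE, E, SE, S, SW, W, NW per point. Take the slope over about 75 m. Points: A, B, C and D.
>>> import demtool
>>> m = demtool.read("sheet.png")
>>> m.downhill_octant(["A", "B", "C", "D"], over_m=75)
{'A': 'SE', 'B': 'SW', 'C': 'N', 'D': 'NW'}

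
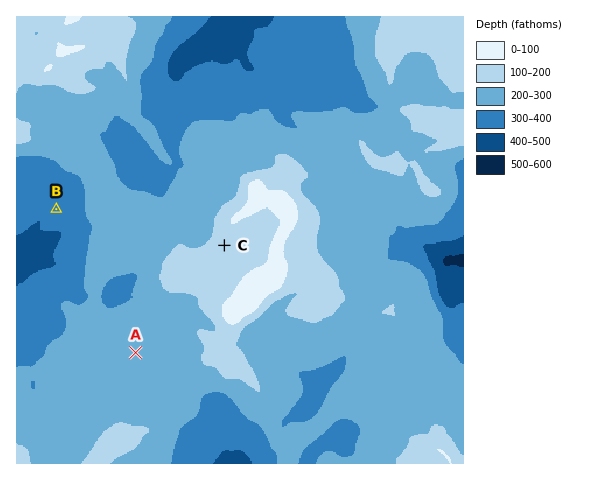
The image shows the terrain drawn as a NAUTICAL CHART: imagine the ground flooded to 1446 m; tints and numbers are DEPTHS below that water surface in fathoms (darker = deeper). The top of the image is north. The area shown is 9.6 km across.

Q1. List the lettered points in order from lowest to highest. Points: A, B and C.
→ B A C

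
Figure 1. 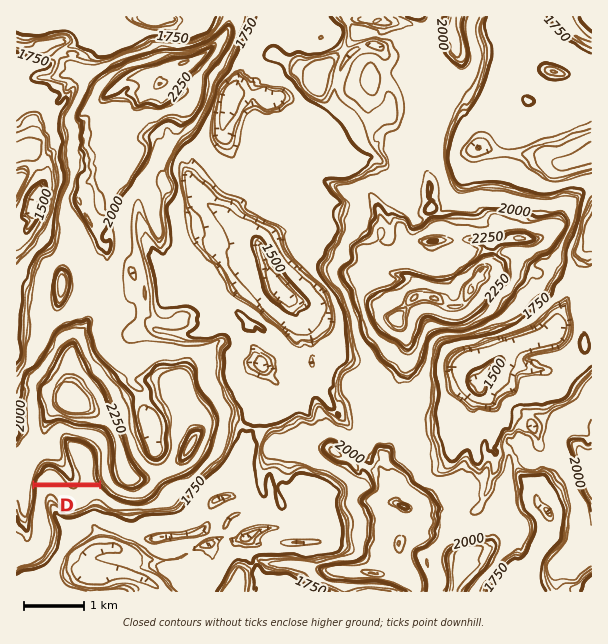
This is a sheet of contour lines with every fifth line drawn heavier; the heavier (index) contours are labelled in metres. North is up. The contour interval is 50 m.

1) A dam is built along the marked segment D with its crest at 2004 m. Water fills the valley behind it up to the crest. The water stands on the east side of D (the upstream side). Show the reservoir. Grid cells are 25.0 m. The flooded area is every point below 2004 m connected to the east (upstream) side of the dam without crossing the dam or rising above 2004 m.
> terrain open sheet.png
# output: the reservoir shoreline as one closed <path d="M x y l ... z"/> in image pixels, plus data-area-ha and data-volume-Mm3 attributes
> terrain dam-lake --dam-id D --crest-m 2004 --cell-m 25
<path d="M72 439l-6 1 0 10 1 2 0 4 6 20-4 2-13-12-9-2-9 9-2 4-1 5 63 0-1-9-1-2 0-18-4-6-8-5-10-2-2-1z" data-area-ha="42" data-volume-Mm3="23.38"/>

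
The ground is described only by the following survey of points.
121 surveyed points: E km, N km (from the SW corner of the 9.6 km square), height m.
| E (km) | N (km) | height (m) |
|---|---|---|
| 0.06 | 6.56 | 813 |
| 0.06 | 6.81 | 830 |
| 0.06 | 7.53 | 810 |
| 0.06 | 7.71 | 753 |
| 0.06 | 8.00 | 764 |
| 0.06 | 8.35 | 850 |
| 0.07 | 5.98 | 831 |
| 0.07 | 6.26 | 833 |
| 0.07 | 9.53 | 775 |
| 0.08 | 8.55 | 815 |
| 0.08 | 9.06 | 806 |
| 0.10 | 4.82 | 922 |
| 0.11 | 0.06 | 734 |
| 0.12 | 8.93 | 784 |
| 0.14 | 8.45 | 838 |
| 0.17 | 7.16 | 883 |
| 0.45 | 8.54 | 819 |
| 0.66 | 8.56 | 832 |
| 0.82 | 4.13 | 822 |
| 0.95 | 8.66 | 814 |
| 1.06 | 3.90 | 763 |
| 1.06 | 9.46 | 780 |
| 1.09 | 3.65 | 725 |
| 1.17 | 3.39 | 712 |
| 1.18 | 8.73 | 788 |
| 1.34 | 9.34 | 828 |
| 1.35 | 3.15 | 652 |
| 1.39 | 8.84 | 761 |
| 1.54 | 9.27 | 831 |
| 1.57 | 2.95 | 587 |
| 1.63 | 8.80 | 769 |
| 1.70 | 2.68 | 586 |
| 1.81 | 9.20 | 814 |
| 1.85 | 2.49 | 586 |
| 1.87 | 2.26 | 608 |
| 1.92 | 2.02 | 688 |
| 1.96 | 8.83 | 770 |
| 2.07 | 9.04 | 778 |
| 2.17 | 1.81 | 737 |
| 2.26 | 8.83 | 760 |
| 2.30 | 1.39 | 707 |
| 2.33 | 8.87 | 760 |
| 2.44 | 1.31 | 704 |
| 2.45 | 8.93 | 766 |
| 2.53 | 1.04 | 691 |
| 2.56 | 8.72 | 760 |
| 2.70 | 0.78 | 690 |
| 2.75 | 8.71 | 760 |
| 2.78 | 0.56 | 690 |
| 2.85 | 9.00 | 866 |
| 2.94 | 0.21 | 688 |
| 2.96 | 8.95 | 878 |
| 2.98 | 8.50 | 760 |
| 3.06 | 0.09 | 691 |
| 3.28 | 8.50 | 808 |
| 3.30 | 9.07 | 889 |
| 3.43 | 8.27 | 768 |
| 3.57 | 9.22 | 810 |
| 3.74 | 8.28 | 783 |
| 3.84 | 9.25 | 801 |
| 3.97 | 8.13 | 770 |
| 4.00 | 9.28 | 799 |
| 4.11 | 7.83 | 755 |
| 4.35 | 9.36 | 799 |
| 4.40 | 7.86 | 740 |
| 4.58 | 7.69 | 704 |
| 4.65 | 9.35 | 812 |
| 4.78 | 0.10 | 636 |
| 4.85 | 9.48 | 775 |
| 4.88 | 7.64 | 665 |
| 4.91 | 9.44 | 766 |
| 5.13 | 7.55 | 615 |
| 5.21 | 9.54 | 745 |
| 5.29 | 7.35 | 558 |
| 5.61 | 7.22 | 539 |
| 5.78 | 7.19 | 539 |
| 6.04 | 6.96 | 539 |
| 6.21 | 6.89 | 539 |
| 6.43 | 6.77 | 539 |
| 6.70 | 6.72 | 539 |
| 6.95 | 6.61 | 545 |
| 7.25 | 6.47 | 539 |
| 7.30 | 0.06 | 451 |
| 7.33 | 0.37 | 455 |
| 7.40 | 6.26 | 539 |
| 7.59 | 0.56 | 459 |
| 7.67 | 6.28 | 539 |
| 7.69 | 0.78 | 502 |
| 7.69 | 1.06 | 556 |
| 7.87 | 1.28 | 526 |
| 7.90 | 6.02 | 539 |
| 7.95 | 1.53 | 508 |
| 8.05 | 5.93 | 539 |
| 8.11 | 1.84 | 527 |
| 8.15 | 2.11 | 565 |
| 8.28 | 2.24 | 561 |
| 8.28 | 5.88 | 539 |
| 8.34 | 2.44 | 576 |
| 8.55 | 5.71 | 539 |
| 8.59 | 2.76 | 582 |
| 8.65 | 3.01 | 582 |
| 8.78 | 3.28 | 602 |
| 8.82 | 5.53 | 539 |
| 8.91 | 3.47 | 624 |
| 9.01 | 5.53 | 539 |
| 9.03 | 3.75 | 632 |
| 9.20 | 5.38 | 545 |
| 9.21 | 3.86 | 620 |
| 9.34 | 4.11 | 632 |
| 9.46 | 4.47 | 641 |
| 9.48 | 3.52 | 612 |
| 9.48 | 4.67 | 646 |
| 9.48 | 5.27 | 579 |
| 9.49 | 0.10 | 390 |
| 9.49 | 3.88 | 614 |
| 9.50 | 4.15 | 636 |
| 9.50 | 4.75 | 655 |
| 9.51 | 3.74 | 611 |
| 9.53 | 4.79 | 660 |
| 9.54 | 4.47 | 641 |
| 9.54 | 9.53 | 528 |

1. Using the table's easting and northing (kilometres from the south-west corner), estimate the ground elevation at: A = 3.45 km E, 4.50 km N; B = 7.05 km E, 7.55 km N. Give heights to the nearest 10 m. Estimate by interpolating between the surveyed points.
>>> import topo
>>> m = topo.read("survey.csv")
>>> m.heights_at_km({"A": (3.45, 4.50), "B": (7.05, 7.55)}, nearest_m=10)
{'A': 590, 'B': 540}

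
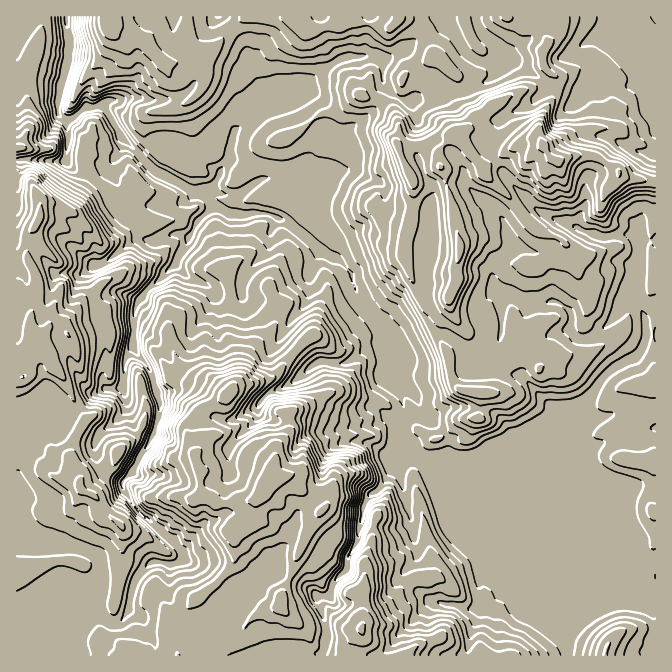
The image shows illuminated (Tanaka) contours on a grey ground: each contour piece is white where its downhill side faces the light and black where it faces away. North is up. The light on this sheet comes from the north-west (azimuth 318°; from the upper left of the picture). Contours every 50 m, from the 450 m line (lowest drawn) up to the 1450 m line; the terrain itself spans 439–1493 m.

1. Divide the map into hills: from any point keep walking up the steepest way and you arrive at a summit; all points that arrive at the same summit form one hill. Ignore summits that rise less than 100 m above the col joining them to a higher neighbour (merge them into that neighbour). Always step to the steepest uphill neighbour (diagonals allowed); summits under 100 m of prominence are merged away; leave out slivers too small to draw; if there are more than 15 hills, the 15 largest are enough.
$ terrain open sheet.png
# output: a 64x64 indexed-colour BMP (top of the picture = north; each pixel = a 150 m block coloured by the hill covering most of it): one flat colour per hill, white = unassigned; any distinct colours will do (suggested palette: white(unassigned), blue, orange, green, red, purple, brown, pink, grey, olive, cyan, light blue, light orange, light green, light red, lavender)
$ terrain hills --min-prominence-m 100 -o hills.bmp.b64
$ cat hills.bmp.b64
<image width="64" height="64" href="data:image/bmp;base64,Qk12CAAAAAAAAHYAAAAoAAAAQAAAAEAAAAABAAQAAAAAAAAIAAATCwAAEwsAABAAAAAAAAAA////ALR3HwAOf/8ALKAsACgn1gC9Z5QAS1aMAMJ34wB/f38AIr28AM++FwDox64AeLv/AIrfmACWmP8A1bDFACIiIiIiIiIiIiIiIiIiIiVVVVVVVSIiIiIiIid3d3d3IiIiIiIiIiIiIiIiIiIiJVVVVVVVIiIiIiIiJ3d3d3ciIiIiIiIiIiIiIiIiIiIlVVVVVVUiIiIiIiInd3d3dzMzMyIjIiIiIiIiIiIiIiVVVVVVUiIiIiIiIid3d3d3MzMzMzMyIiIiIiIiIiIiJVVVVVVSIiIiIiIid3d3d3czMzMzMzIiIiIiIiIiIiJVVVVVVVVVVSIiIiJ3d3d3dzMzMzMzMyIiIiIiIiIiIiJVVVVVVVVVIiIiInd3d3d3MzMzMzMzIiIiIiIiIiIiIlVVVVVVVVUiIiIid3d3d3czMzMzMzMyIiIiIiIiIiIiJVVVVVVVVVIiIid3d3d3ETMzMzMzMzMzIiIiIiIiIiIlVVVVVVVVVSIid3d3cRERMzMzMzMzMzMiIiIiIiIiIiJVVVVVVVVSIid3d3EREREzMzMzMzMzMyIiIiIiIiIiIlVVVVVVVVIid3cRERERETMzMzMzMzMyIiIiIiIiIiIiVVVVVVVVUid3ERERERERMzMzMzMzMiIiIiIiIiIiIiIiIiVVVVUndxEREREREREzMzMzMzMiIiIiIiIiIiIiIiIiJVVVVSERERERERERETMzMzMzMyIiIiIiIiIiIiIiIiIlVVVRERERERERERERMzMzMzMyIiIiIiIiIiIiIiIiIiVVVREREREREREREREzMzMzMzIiIiIiIiIiIiIiIiIiJVVVERERERERERERETMzMzMzMyIiIiIiIiIiIiIiIiJVVVERERERERERERERMzMzMzMzIiIiIiIiIiIiIiIiIlVVEREREREREREREREzMzMzMzMyIiIiIiIiIiIiIiIiVRERERERERERERERETMzMzMzMzIiIiIiIiIiIiIiIiJRERERERERERERERERMzMzMzMzIiIiIiIiIiIiIiIiIhERERERERERERERERE2YzMzMzMiIiIiIiIiIiIiIiIiEREREREREREREREREWZmZjMzMiIiIiIiIiIiIiIiIiIhERERERERERERERERZmZmYzMyIiIiIiIiIiIiIiIiIiERERERERERERERERFmZmZmMzIiIiIiIiIiIiIiIiIiEREREREREREREREREWZmZmZmYiIiIiIiIiIiIiIiIiIRERERERERERERERERZmZmZmZiIiIiIiIiIiIiIiIiIhERERERERERERERERFmZmZmZmIiIiIiIiIiIiIiIiIhEREREREREREREREREWZmZmZmYiIiIiIiIiIiIiIiIiIRERERERERERERERERZmZmZmZmIiIiIiIiIiIiIiIiIhERERERERERERERERFmZmZmZmYiIiIiIiIiIiIiIiIhEREREREREREREREREWZmZmZmZiIiIiIiIiIiIiIiIhERERERERERERERERERZmZmZmZmIiIiIiIiIiIiIiIhERERERERERERERERERFmZmZmZmYiIiIiIiIiIiIiIhEREREREREREREREREREWZmZmZmZmIiIiIiIiIiIiIiERERERERERERERERERERZmZmZmZmZiIiIiIiIiIiIiIRERERERERERERERERERFmZjM2ZmZmYiIiIiIiIiIiIREREREREREREREREREREWZjMzM2ZmZmIiIiIiIiIiIRERERERERERERERERERERZjMzMzNmZmZiIiIiIiIiEREREREREREREREREREREREzMzMzMzNmZmIiIiIiIiERERERERERERERERERERERETMzMzMzMzMzMyIiIiIiERERERERERERERERERERERERMzMzMzMzMzMzIiIiIiEREREREREREREREREREREREREzMzMzMzMzMzMyIiIiERERERERERERERERERERERERETMzMzMzMyIiIzIiIiIhERERERERERERERERERERERERMzMzMzMyIiIiQhESIiEREREREREREREREREREREREREzMzMzMyIiIkREEREiIRERERERERERERERERERERERETMzMzMyIiJERERBERERERERERERERERERERERERERERIzMzMzIiJEREREERERERERERERERERERERERERERERGZmZMiIiJEREREQREREREREREREREREREREREREREREZmZkiIiJEREREREERERERERERERERERERERERERERERmZmSIiJEREREREQRERERERERERERERERERERERERERGZmZIiIkREREREREEREREREREREREREREREREREREREZmZREIkRERERERERBERERERERERERERERERERERERERmZlERERERERERERESBERERERERERERERERERERERERGZmURERERERERERERIiBEREREREREREREREREREREREZmZlERERERERERERIiIgRERERERERERERERERERERERmZmUREREREREREREiIiIgRERERERERERERERERERERGZmZREREREREREREiIiIiIEREREREREREREREREREREZmZlERERERERERESIiIiIiIiIgRERERERERERERERERmZmURERERERERERIiIiIiIiIiIgRERERERERERERERGZmZRERERERERERIiIiIiIiIiIiIEREREREREREREREZmZlERERERERERIiIiIiIiIiIiIiIERERERERERERER"/>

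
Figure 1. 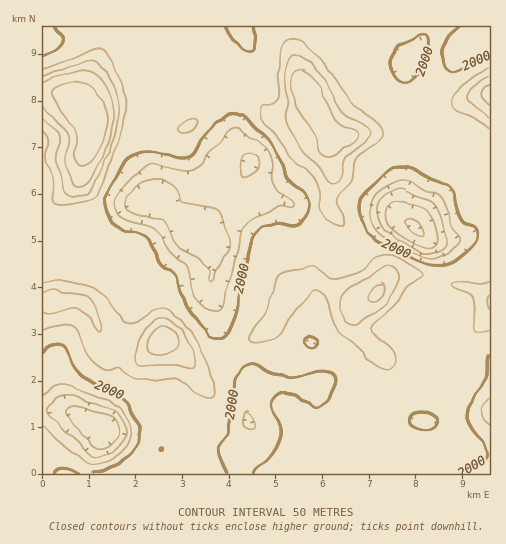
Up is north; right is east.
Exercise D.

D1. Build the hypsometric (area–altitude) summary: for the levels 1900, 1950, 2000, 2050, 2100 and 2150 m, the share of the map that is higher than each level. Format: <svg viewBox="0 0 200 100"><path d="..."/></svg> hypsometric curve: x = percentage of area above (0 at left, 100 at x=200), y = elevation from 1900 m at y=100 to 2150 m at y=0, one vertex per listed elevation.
<svg viewBox="0 0 200 100"><path d="M189 100l-14-20-26-20-108-20-22-20-10-20"/></svg>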